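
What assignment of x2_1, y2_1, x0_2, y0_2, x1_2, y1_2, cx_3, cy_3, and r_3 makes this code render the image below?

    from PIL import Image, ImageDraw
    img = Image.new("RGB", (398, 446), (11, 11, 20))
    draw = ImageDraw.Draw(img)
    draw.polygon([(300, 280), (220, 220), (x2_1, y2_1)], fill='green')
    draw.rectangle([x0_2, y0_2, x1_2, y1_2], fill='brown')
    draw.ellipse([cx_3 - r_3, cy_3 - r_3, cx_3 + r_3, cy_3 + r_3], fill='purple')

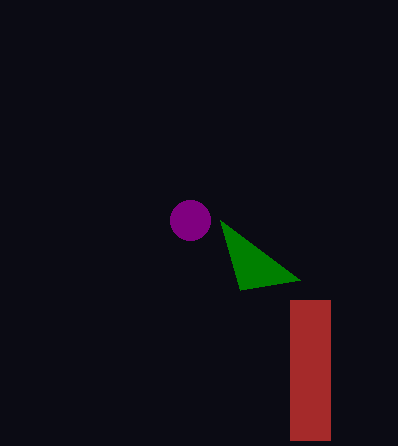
x2_1 = 240; y2_1 = 290; x0_2 = 290; y0_2 = 300; x1_2 = 330; y1_2 = 440; cx_3 = 190; cy_3 = 220; r_3 = 20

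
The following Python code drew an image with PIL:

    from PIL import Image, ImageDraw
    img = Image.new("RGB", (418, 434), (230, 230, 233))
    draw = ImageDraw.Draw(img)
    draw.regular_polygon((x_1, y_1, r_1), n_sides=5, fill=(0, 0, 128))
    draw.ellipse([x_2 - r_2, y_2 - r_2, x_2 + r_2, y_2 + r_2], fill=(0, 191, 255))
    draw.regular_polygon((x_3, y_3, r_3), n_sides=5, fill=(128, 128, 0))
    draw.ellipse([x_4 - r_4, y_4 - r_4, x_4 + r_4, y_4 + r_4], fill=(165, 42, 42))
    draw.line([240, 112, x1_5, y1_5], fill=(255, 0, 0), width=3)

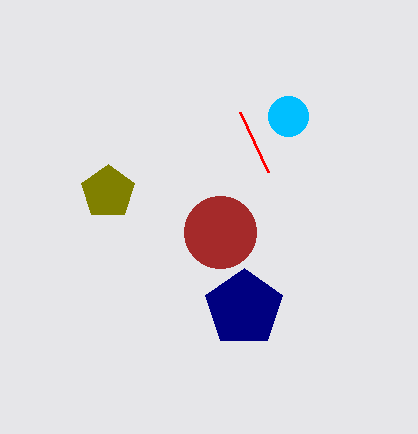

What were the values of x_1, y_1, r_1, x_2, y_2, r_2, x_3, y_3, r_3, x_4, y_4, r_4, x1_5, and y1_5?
x_1 = 244; y_1 = 308; r_1 = 40; x_2 = 288; y_2 = 116; r_2 = 20; x_3 = 108; y_3 = 192; r_3 = 28; x_4 = 220; y_4 = 232; r_4 = 36; x1_5 = 268; y1_5 = 172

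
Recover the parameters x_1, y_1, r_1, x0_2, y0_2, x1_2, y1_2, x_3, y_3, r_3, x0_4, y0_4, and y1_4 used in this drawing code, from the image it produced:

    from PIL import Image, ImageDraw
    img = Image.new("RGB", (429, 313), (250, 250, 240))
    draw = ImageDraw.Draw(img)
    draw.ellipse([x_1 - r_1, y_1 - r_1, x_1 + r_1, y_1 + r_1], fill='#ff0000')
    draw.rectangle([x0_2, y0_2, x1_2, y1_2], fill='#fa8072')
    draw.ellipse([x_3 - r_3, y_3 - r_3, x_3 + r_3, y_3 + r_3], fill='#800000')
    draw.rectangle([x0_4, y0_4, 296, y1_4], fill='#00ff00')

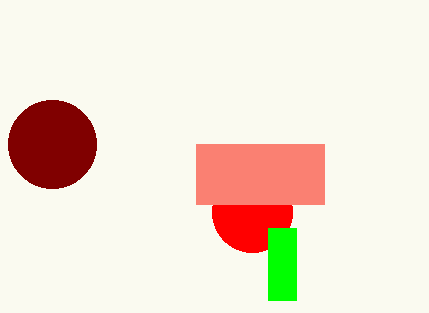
x_1 = 252
y_1 = 212
r_1 = 40
x0_2 = 196
y0_2 = 144
x1_2 = 324
y1_2 = 204
x_3 = 52
y_3 = 144
r_3 = 44
x0_4 = 268
y0_4 = 228
y1_4 = 300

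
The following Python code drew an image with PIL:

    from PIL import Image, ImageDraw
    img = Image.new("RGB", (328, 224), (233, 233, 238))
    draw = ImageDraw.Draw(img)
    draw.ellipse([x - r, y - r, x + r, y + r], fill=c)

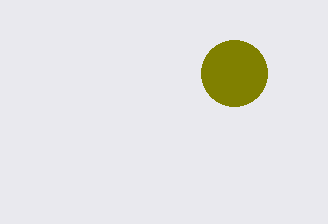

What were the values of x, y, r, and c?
x = 234
y = 73
r = 33
c = 'olive'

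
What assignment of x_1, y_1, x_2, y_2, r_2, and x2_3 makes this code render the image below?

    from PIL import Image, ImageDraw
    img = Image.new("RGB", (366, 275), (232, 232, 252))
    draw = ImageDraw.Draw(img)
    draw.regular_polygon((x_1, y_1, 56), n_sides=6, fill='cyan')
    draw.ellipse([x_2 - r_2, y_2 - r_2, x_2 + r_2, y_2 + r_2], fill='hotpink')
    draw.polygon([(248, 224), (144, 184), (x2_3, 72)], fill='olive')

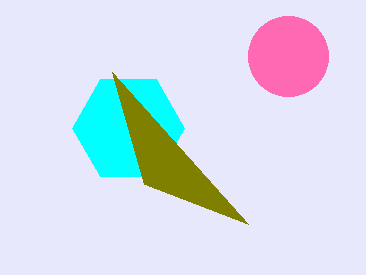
x_1 = 128, y_1 = 128, x_2 = 288, y_2 = 56, r_2 = 40, x2_3 = 112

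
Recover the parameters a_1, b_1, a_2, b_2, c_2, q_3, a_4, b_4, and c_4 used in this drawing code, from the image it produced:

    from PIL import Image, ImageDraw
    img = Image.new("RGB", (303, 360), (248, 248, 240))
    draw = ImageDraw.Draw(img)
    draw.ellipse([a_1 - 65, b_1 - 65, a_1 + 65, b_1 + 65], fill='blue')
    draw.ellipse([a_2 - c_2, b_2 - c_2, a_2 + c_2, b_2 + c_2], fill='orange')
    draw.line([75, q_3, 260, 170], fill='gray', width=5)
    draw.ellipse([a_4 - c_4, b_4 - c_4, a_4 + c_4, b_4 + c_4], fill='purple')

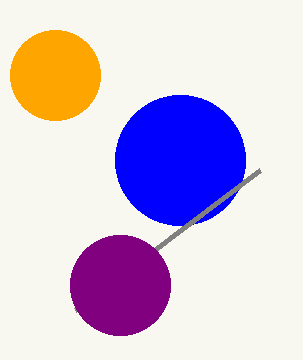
a_1 = 180, b_1 = 160, a_2 = 55, b_2 = 75, c_2 = 45, q_3 = 310, a_4 = 120, b_4 = 285, c_4 = 50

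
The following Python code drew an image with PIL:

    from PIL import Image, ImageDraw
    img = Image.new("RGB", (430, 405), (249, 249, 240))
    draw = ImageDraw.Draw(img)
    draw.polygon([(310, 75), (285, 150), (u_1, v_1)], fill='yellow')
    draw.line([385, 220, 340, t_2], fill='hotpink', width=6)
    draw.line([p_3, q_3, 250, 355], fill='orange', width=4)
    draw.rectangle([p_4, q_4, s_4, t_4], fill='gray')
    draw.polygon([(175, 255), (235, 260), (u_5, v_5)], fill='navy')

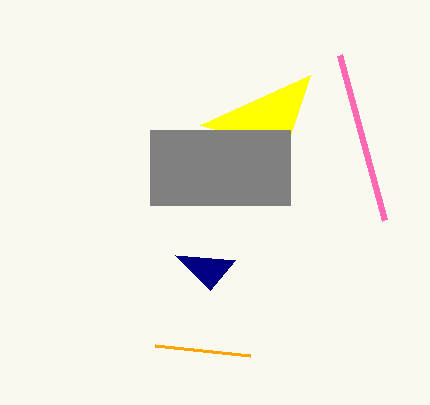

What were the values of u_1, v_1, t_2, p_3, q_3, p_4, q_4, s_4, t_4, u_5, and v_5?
u_1 = 200; v_1 = 125; t_2 = 55; p_3 = 155; q_3 = 345; p_4 = 150; q_4 = 130; s_4 = 290; t_4 = 205; u_5 = 210; v_5 = 290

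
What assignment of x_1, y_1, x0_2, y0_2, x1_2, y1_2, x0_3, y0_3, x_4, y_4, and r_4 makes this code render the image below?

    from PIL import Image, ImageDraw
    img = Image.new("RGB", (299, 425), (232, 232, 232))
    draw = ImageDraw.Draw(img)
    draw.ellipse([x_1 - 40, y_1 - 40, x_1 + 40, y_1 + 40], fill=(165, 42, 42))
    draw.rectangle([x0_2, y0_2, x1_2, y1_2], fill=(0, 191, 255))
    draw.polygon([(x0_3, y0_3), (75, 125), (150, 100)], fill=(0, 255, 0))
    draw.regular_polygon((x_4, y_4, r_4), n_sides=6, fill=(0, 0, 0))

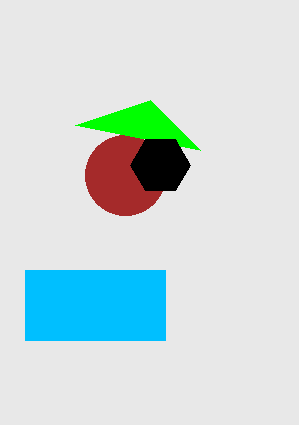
x_1 = 125
y_1 = 175
x0_2 = 25
y0_2 = 270
x1_2 = 165
y1_2 = 340
x0_3 = 200
y0_3 = 150
x_4 = 160
y_4 = 165
r_4 = 30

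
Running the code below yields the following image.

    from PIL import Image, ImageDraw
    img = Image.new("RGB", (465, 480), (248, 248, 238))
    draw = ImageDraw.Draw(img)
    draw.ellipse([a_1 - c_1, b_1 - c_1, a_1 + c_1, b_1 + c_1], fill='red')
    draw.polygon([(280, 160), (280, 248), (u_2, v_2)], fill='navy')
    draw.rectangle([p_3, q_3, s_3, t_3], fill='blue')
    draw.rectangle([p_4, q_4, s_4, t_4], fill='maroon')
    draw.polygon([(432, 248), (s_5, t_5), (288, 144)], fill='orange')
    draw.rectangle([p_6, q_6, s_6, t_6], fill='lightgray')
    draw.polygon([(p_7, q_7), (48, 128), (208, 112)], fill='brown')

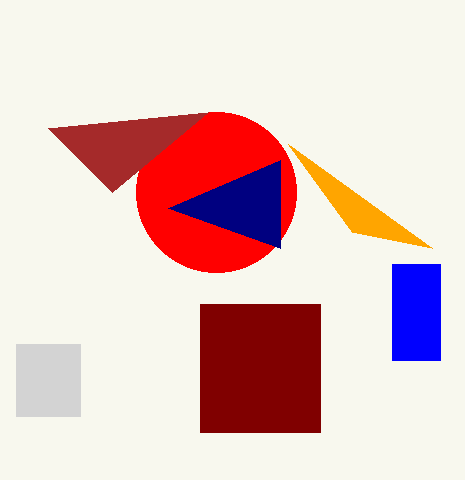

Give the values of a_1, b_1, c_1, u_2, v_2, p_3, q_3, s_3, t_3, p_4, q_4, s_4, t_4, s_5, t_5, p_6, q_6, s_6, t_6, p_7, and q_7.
a_1 = 216
b_1 = 192
c_1 = 80
u_2 = 168
v_2 = 208
p_3 = 392
q_3 = 264
s_3 = 440
t_3 = 360
p_4 = 200
q_4 = 304
s_4 = 320
t_4 = 432
s_5 = 352
t_5 = 232
p_6 = 16
q_6 = 344
s_6 = 80
t_6 = 416
p_7 = 112
q_7 = 192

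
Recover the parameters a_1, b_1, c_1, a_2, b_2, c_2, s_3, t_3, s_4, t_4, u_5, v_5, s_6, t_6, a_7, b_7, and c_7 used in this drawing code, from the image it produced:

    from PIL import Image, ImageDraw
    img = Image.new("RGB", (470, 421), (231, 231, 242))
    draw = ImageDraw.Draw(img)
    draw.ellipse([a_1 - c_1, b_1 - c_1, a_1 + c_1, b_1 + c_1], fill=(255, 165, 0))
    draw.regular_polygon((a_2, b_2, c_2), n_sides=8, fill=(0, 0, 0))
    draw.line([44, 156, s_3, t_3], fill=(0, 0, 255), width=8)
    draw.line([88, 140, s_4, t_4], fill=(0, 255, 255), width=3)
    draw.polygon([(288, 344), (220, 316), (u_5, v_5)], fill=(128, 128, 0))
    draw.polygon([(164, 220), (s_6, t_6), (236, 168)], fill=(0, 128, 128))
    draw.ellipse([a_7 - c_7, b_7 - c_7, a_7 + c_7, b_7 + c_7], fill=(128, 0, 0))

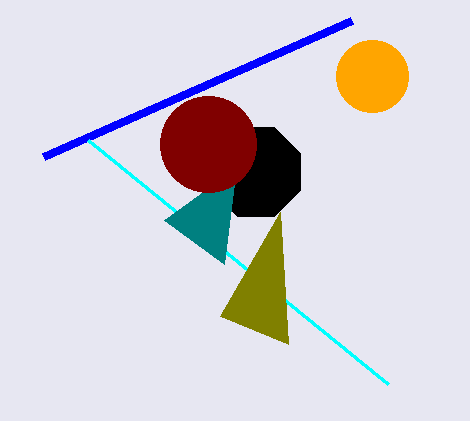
a_1 = 372, b_1 = 76, c_1 = 36, a_2 = 256, b_2 = 172, c_2 = 48, s_3 = 352, t_3 = 20, s_4 = 388, t_4 = 384, u_5 = 280, v_5 = 212, s_6 = 224, t_6 = 264, a_7 = 208, b_7 = 144, c_7 = 48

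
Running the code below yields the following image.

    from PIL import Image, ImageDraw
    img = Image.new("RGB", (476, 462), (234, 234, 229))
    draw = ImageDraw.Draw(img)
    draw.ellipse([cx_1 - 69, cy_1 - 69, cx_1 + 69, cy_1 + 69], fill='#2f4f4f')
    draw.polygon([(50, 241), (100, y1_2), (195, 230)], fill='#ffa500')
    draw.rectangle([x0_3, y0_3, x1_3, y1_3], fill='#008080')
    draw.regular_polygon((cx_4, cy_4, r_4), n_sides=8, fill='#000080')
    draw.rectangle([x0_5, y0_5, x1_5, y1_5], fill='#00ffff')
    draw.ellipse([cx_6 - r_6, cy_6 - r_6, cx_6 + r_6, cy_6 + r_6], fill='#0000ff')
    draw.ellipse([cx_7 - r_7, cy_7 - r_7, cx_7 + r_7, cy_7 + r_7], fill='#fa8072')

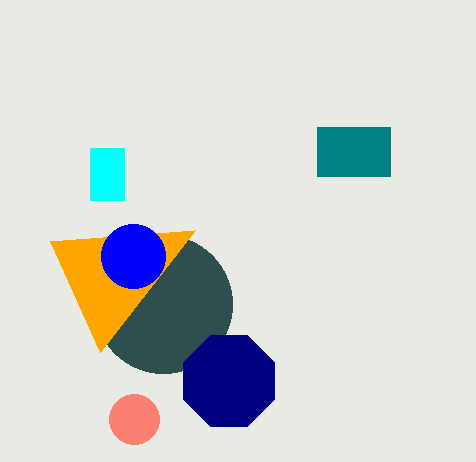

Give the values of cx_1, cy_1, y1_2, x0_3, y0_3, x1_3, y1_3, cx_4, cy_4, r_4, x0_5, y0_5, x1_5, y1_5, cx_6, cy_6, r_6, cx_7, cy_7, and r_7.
cx_1 = 163
cy_1 = 304
y1_2 = 352
x0_3 = 317
y0_3 = 127
x1_3 = 390
y1_3 = 176
cx_4 = 229
cy_4 = 381
r_4 = 49
x0_5 = 90
y0_5 = 148
x1_5 = 124
y1_5 = 200
cx_6 = 133
cy_6 = 256
r_6 = 32
cx_7 = 134
cy_7 = 419
r_7 = 25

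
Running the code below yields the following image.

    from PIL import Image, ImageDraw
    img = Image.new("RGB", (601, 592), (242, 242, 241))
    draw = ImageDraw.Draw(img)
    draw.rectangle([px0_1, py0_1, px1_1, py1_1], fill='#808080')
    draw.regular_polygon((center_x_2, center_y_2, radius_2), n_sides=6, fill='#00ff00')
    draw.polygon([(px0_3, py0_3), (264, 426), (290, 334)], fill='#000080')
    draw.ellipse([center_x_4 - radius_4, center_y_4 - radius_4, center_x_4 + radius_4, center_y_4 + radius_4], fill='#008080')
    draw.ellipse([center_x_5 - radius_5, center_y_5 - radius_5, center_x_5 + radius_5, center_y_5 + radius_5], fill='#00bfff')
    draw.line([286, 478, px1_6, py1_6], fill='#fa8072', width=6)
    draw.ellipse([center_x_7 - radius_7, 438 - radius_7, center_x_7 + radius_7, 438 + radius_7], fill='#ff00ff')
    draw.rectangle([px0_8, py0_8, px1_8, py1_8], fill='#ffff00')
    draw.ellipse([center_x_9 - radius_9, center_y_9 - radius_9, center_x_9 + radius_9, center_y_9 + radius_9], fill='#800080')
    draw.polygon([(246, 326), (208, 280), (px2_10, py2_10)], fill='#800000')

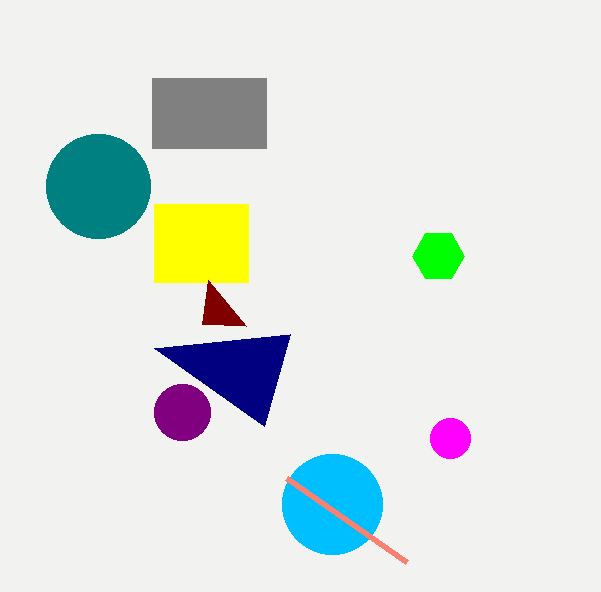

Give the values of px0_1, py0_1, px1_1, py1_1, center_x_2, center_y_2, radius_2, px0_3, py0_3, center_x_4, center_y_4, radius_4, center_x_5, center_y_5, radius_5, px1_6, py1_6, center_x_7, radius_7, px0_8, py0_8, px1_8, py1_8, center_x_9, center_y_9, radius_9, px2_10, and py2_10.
px0_1 = 152
py0_1 = 78
px1_1 = 266
py1_1 = 148
center_x_2 = 438
center_y_2 = 256
radius_2 = 26
px0_3 = 154
py0_3 = 348
center_x_4 = 98
center_y_4 = 186
radius_4 = 52
center_x_5 = 332
center_y_5 = 504
radius_5 = 50
px1_6 = 406
py1_6 = 562
center_x_7 = 450
radius_7 = 20
px0_8 = 154
py0_8 = 204
px1_8 = 248
py1_8 = 282
center_x_9 = 182
center_y_9 = 412
radius_9 = 28
px2_10 = 202
py2_10 = 324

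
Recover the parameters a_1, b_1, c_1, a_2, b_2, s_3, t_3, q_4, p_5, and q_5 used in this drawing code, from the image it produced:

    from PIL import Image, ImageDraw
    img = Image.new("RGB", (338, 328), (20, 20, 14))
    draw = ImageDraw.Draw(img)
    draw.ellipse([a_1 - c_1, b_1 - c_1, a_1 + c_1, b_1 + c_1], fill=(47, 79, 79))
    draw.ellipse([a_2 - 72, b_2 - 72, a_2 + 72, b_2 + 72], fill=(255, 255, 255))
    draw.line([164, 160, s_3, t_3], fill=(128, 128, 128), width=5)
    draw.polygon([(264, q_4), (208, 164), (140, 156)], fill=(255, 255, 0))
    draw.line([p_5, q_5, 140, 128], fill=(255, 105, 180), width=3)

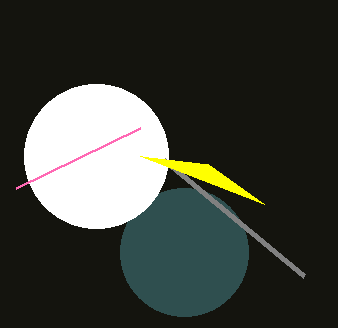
a_1 = 184; b_1 = 252; c_1 = 64; a_2 = 96; b_2 = 156; s_3 = 304; t_3 = 276; q_4 = 204; p_5 = 16; q_5 = 188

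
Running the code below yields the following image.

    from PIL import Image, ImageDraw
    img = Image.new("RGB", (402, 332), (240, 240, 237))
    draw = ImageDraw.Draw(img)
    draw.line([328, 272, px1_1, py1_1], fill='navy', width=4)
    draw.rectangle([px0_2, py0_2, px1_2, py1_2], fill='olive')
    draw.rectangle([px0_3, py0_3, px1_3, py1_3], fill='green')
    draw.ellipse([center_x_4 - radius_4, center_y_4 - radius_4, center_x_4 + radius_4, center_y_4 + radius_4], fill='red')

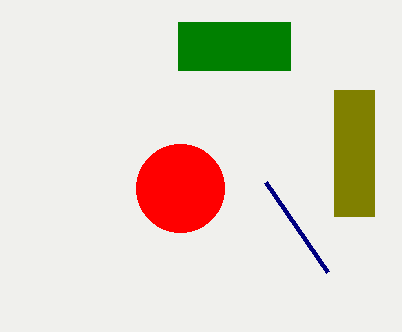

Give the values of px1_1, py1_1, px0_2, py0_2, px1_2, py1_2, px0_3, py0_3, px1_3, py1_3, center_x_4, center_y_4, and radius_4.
px1_1 = 266
py1_1 = 182
px0_2 = 334
py0_2 = 90
px1_2 = 374
py1_2 = 216
px0_3 = 178
py0_3 = 22
px1_3 = 290
py1_3 = 70
center_x_4 = 180
center_y_4 = 188
radius_4 = 44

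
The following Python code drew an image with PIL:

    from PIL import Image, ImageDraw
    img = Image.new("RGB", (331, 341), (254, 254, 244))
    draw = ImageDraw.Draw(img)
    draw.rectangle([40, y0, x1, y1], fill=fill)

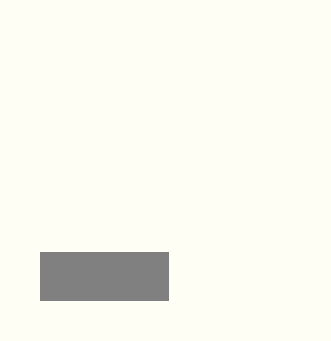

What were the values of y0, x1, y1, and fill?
y0 = 252
x1 = 168
y1 = 300
fill = 'gray'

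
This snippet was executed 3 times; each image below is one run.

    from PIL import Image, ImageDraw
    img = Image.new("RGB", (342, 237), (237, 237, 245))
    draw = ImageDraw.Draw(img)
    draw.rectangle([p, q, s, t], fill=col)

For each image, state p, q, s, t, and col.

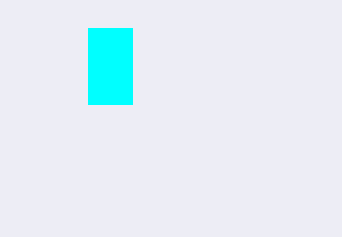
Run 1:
p = 88; q = 28; s = 132; t = 104; col = 'cyan'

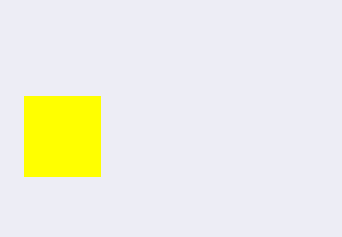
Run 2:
p = 24, q = 96, s = 100, t = 176, col = 'yellow'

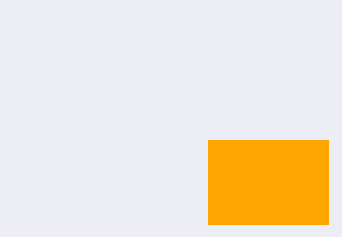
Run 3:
p = 208
q = 140
s = 328
t = 224
col = 'orange'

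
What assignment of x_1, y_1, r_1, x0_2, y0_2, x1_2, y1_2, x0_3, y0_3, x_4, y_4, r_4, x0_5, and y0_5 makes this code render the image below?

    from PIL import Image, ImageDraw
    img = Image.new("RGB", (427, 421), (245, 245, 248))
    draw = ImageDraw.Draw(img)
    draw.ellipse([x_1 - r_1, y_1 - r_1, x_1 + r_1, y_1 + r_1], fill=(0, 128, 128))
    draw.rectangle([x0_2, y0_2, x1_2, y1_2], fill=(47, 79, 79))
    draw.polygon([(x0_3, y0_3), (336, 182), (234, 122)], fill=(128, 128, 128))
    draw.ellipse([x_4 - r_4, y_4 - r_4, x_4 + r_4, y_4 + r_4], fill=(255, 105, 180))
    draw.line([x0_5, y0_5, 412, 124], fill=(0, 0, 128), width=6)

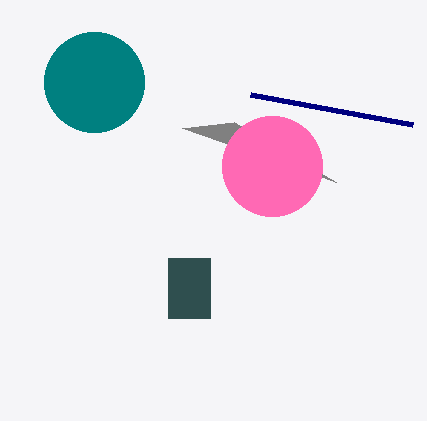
x_1 = 94, y_1 = 82, r_1 = 50, x0_2 = 168, y0_2 = 258, x1_2 = 210, y1_2 = 318, x0_3 = 182, y0_3 = 128, x_4 = 272, y_4 = 166, r_4 = 50, x0_5 = 250, y0_5 = 94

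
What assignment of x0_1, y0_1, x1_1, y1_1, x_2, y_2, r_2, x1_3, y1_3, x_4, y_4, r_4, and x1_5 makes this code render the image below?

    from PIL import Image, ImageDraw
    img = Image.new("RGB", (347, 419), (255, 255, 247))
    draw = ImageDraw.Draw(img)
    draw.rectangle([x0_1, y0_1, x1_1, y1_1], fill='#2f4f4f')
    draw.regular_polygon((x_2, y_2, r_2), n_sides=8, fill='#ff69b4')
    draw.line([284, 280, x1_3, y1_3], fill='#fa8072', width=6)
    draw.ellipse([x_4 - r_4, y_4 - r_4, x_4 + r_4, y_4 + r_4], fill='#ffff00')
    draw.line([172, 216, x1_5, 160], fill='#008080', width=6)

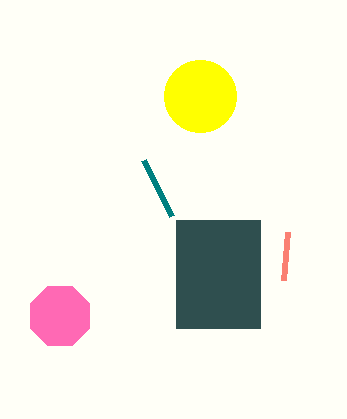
x0_1 = 176
y0_1 = 220
x1_1 = 260
y1_1 = 328
x_2 = 60
y_2 = 316
r_2 = 32
x1_3 = 288
y1_3 = 232
x_4 = 200
y_4 = 96
r_4 = 36
x1_5 = 144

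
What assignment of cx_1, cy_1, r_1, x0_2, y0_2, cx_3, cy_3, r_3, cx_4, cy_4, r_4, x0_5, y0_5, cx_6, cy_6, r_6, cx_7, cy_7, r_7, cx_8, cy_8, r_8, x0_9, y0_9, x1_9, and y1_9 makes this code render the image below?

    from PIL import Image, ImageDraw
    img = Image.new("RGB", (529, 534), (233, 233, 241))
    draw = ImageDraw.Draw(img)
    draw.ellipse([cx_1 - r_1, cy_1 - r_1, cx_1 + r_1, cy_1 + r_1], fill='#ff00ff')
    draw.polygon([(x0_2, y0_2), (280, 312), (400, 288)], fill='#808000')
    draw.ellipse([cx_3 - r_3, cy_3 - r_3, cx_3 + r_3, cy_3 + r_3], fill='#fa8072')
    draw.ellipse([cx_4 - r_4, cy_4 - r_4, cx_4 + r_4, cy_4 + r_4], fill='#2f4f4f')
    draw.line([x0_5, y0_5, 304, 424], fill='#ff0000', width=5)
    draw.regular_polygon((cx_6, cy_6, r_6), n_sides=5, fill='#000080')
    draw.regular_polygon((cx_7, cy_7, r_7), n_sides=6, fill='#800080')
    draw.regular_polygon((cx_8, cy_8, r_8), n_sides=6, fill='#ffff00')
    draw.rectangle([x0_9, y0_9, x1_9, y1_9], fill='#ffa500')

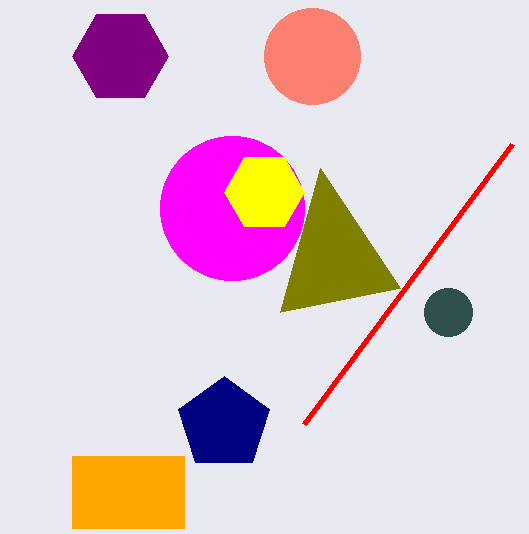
cx_1 = 232, cy_1 = 208, r_1 = 72, x0_2 = 320, y0_2 = 168, cx_3 = 312, cy_3 = 56, r_3 = 48, cx_4 = 448, cy_4 = 312, r_4 = 24, x0_5 = 512, y0_5 = 144, cx_6 = 224, cy_6 = 424, r_6 = 48, cx_7 = 120, cy_7 = 56, r_7 = 48, cx_8 = 264, cy_8 = 192, r_8 = 40, x0_9 = 72, y0_9 = 456, x1_9 = 184, y1_9 = 528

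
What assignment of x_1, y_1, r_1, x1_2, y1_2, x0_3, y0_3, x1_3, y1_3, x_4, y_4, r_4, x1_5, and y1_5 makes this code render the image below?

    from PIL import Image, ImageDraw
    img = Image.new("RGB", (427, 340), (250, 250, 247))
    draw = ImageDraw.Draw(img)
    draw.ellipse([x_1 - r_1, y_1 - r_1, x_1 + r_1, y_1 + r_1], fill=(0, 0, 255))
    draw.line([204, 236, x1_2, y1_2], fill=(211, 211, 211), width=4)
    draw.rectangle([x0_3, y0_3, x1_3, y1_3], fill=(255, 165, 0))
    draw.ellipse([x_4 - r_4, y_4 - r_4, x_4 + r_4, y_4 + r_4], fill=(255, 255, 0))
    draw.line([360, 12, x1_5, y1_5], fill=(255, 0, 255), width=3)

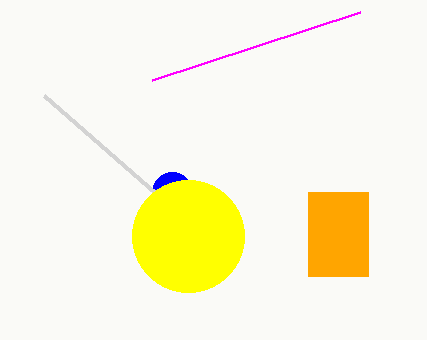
x_1 = 172; y_1 = 192; r_1 = 20; x1_2 = 44; y1_2 = 96; x0_3 = 308; y0_3 = 192; x1_3 = 368; y1_3 = 276; x_4 = 188; y_4 = 236; r_4 = 56; x1_5 = 152; y1_5 = 80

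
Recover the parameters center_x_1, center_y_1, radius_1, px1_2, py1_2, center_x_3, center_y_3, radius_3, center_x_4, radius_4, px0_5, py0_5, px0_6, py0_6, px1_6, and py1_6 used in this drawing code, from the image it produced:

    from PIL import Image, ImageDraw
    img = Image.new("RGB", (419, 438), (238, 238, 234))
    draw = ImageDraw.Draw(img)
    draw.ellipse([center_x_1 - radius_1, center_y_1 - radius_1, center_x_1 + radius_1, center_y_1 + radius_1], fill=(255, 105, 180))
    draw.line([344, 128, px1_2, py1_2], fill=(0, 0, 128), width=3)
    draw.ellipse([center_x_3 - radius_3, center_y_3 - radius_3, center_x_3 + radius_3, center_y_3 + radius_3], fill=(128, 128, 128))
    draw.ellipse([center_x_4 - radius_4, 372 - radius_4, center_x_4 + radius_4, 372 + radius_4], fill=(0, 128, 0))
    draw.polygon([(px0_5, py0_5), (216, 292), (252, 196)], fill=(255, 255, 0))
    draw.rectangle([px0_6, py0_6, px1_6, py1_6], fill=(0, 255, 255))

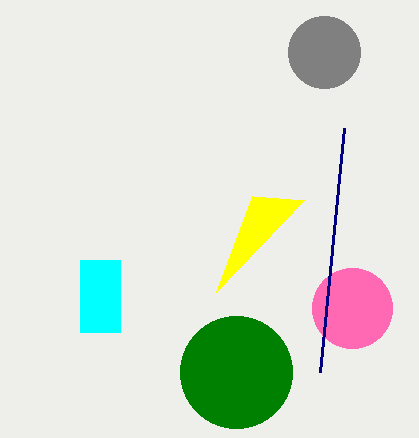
center_x_1 = 352; center_y_1 = 308; radius_1 = 40; px1_2 = 320; py1_2 = 372; center_x_3 = 324; center_y_3 = 52; radius_3 = 36; center_x_4 = 236; radius_4 = 56; px0_5 = 304; py0_5 = 200; px0_6 = 80; py0_6 = 260; px1_6 = 120; py1_6 = 332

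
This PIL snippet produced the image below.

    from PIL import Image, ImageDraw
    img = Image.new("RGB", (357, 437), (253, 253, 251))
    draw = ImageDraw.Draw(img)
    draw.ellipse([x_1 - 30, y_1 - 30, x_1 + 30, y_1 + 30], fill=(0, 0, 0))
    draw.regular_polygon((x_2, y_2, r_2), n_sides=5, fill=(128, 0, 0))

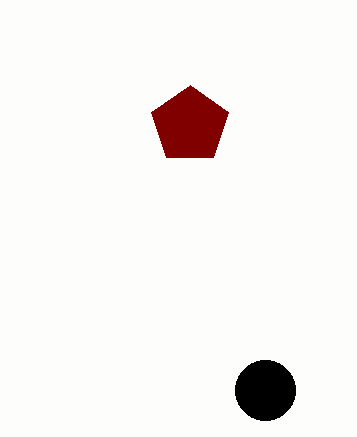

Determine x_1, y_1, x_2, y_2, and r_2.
x_1 = 265, y_1 = 390, x_2 = 190, y_2 = 125, r_2 = 40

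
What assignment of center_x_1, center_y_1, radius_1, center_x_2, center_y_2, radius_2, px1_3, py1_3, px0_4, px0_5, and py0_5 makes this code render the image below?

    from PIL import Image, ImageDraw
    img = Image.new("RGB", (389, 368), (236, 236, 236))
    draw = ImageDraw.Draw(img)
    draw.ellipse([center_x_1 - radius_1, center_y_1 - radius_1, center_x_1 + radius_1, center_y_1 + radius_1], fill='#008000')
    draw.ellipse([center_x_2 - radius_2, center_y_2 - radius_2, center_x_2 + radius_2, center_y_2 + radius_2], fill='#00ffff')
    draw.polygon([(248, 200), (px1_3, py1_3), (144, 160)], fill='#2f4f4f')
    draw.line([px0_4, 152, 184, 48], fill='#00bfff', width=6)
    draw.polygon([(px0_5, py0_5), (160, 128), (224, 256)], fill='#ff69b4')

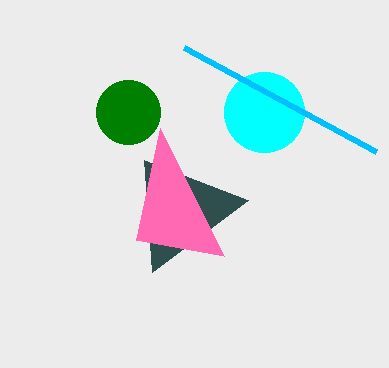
center_x_1 = 128, center_y_1 = 112, radius_1 = 32, center_x_2 = 264, center_y_2 = 112, radius_2 = 40, px1_3 = 152, py1_3 = 272, px0_4 = 376, px0_5 = 136, py0_5 = 240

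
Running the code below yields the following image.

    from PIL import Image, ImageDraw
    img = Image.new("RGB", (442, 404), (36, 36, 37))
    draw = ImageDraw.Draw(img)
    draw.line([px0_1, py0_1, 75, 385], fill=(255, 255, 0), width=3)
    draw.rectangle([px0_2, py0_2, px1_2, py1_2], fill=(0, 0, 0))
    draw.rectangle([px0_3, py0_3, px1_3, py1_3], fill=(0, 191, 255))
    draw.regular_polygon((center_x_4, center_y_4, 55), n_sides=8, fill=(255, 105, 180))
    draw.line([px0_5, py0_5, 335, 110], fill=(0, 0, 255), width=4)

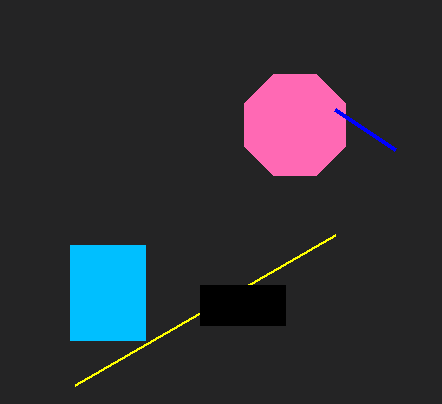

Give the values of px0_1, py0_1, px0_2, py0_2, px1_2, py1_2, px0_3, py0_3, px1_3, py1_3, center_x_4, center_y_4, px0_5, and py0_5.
px0_1 = 335; py0_1 = 235; px0_2 = 200; py0_2 = 285; px1_2 = 285; py1_2 = 325; px0_3 = 70; py0_3 = 245; px1_3 = 145; py1_3 = 340; center_x_4 = 295; center_y_4 = 125; px0_5 = 395; py0_5 = 150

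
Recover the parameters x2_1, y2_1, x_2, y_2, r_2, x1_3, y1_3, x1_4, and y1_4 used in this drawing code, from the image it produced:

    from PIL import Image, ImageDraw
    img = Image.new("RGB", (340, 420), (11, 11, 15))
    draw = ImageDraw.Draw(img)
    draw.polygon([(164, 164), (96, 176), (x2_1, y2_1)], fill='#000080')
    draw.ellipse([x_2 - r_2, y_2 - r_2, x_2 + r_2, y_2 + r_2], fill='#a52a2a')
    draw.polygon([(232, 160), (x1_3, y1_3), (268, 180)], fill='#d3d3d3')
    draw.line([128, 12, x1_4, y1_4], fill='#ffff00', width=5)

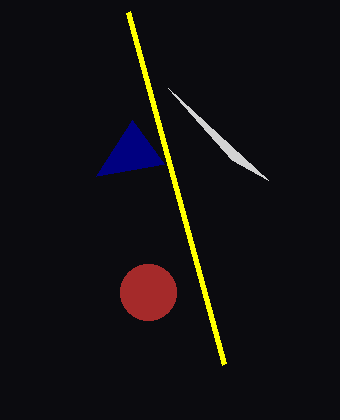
x2_1 = 132, y2_1 = 120, x_2 = 148, y_2 = 292, r_2 = 28, x1_3 = 168, y1_3 = 88, x1_4 = 224, y1_4 = 364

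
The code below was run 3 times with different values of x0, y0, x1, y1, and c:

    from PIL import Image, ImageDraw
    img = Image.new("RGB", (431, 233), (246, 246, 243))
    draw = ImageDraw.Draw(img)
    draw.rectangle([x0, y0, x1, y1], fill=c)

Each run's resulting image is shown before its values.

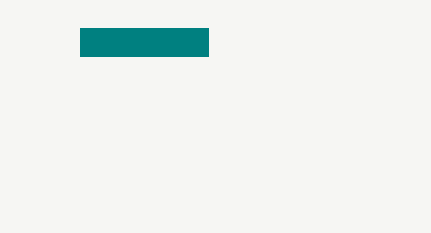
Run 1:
x0 = 80; y0 = 28; x1 = 208; y1 = 56; c = 'teal'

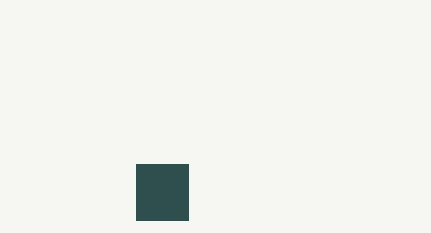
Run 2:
x0 = 136, y0 = 164, x1 = 188, y1 = 220, c = 'darkslategray'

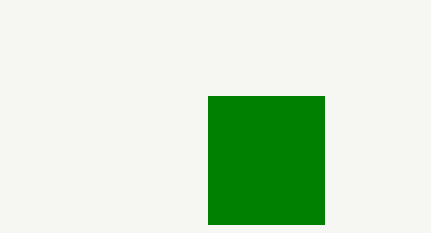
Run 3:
x0 = 208
y0 = 96
x1 = 324
y1 = 224
c = 'green'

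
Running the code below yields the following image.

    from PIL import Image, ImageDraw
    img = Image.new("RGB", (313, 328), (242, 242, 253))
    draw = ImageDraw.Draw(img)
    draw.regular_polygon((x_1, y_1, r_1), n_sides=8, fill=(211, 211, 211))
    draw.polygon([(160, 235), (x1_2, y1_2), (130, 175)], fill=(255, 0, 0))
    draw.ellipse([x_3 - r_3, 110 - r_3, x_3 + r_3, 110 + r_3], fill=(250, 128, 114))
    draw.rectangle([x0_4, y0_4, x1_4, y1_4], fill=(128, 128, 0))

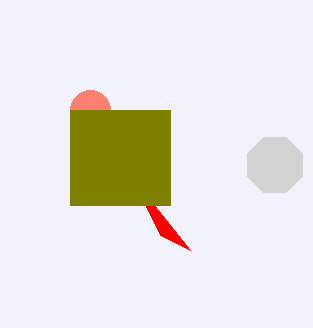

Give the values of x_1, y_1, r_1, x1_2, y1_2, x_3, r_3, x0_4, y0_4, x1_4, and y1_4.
x_1 = 275; y_1 = 165; r_1 = 30; x1_2 = 190; y1_2 = 250; x_3 = 90; r_3 = 20; x0_4 = 70; y0_4 = 110; x1_4 = 170; y1_4 = 205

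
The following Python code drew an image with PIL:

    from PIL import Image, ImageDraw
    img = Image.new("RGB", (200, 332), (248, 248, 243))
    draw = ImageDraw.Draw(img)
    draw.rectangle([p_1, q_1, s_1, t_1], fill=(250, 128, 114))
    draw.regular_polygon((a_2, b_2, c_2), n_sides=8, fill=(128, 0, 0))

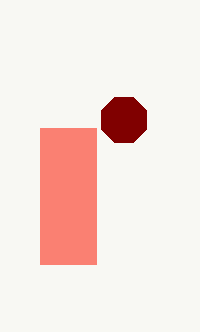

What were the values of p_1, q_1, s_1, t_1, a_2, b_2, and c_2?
p_1 = 40
q_1 = 128
s_1 = 96
t_1 = 264
a_2 = 124
b_2 = 120
c_2 = 24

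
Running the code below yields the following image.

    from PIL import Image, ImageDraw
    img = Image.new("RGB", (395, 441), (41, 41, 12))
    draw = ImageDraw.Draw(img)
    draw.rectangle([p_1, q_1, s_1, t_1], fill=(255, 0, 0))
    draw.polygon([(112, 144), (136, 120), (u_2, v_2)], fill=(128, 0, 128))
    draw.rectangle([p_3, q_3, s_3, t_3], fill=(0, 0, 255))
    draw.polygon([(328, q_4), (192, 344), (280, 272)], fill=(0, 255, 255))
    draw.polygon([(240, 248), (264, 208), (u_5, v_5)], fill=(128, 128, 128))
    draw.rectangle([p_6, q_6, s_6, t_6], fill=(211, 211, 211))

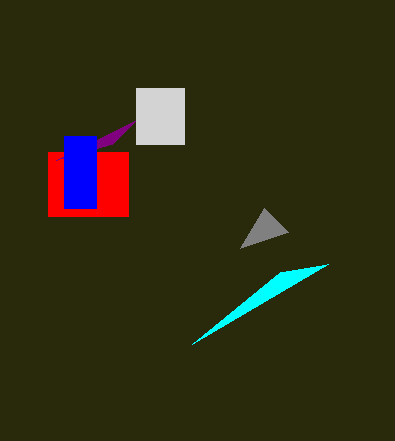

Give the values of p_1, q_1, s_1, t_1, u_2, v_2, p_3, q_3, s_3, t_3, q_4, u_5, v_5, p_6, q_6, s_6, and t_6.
p_1 = 48
q_1 = 152
s_1 = 128
t_1 = 216
u_2 = 56
v_2 = 160
p_3 = 64
q_3 = 136
s_3 = 96
t_3 = 208
q_4 = 264
u_5 = 288
v_5 = 232
p_6 = 136
q_6 = 88
s_6 = 184
t_6 = 144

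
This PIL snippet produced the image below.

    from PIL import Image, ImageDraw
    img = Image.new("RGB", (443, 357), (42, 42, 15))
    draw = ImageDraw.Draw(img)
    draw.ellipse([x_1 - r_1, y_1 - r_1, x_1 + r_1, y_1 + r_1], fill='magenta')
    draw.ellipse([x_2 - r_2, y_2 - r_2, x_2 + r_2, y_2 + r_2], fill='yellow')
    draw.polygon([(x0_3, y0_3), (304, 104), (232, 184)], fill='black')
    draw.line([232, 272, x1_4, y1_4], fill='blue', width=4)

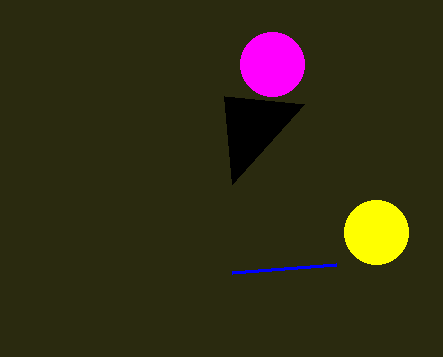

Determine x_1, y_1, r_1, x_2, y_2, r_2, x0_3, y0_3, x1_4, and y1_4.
x_1 = 272
y_1 = 64
r_1 = 32
x_2 = 376
y_2 = 232
r_2 = 32
x0_3 = 224
y0_3 = 96
x1_4 = 336
y1_4 = 264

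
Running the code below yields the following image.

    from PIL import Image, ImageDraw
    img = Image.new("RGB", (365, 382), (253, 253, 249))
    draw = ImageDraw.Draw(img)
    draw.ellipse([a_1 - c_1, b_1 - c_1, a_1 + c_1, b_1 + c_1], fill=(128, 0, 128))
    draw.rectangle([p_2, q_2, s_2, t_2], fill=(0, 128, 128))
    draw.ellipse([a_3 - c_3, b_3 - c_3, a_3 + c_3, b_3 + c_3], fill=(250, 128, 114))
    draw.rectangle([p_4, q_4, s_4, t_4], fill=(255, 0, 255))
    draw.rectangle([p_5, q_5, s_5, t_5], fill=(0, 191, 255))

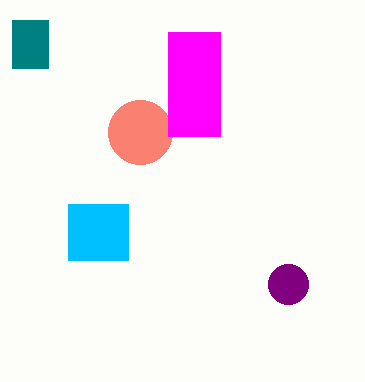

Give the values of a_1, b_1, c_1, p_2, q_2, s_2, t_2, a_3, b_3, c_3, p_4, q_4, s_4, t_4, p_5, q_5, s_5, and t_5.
a_1 = 288; b_1 = 284; c_1 = 20; p_2 = 12; q_2 = 20; s_2 = 48; t_2 = 68; a_3 = 140; b_3 = 132; c_3 = 32; p_4 = 168; q_4 = 32; s_4 = 220; t_4 = 136; p_5 = 68; q_5 = 204; s_5 = 128; t_5 = 260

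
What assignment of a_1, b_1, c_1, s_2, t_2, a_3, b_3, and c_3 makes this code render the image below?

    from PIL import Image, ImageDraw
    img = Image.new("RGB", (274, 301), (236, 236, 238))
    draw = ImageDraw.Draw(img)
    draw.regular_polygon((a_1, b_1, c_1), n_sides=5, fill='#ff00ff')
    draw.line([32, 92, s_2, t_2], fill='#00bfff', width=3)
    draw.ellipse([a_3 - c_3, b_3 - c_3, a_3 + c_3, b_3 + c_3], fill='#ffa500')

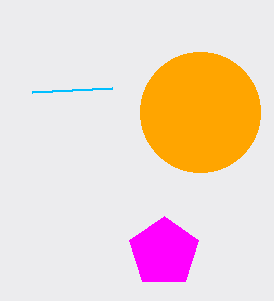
a_1 = 164
b_1 = 252
c_1 = 36
s_2 = 112
t_2 = 88
a_3 = 200
b_3 = 112
c_3 = 60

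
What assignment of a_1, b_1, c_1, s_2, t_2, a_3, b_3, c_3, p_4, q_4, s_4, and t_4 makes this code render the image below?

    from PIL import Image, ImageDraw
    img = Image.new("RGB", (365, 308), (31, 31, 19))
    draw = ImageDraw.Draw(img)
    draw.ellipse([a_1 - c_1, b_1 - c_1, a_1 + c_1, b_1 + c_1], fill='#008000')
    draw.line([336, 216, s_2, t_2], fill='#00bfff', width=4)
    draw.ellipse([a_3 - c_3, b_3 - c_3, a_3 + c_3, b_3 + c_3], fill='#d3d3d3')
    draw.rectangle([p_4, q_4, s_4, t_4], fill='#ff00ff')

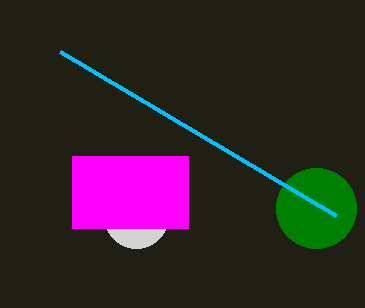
a_1 = 316; b_1 = 208; c_1 = 40; s_2 = 60; t_2 = 52; a_3 = 136; b_3 = 216; c_3 = 32; p_4 = 72; q_4 = 156; s_4 = 188; t_4 = 228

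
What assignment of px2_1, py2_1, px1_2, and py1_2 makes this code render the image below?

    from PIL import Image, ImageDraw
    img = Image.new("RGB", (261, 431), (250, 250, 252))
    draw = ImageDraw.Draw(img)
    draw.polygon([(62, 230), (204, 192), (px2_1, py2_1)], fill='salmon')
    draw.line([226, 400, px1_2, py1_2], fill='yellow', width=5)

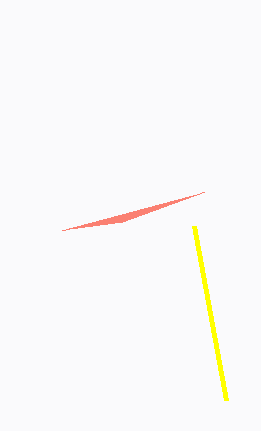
px2_1 = 122; py2_1 = 222; px1_2 = 194; py1_2 = 226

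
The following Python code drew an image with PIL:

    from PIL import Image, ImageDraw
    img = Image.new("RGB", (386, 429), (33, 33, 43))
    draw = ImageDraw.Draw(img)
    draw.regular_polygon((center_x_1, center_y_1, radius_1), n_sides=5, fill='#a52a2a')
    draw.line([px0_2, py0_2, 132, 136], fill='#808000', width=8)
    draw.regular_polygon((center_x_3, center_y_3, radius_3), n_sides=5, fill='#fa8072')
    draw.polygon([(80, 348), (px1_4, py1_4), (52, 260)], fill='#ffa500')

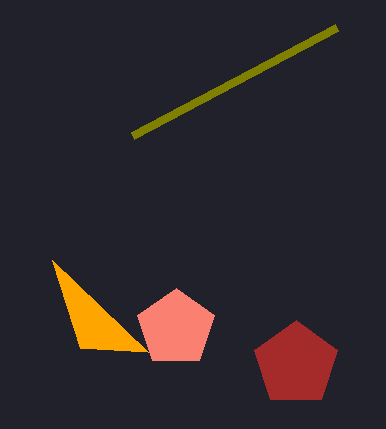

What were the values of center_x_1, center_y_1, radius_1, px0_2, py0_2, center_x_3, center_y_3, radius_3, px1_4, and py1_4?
center_x_1 = 296
center_y_1 = 364
radius_1 = 44
px0_2 = 336
py0_2 = 28
center_x_3 = 176
center_y_3 = 328
radius_3 = 40
px1_4 = 148
py1_4 = 352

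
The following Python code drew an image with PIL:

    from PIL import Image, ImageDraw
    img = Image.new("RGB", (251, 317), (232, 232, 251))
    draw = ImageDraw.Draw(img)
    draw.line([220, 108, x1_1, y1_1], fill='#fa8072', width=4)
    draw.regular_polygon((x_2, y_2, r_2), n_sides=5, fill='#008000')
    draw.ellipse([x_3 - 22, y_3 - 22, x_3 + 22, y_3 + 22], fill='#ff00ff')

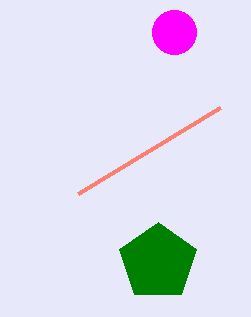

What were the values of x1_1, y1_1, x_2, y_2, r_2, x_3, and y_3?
x1_1 = 78; y1_1 = 194; x_2 = 158; y_2 = 262; r_2 = 40; x_3 = 174; y_3 = 32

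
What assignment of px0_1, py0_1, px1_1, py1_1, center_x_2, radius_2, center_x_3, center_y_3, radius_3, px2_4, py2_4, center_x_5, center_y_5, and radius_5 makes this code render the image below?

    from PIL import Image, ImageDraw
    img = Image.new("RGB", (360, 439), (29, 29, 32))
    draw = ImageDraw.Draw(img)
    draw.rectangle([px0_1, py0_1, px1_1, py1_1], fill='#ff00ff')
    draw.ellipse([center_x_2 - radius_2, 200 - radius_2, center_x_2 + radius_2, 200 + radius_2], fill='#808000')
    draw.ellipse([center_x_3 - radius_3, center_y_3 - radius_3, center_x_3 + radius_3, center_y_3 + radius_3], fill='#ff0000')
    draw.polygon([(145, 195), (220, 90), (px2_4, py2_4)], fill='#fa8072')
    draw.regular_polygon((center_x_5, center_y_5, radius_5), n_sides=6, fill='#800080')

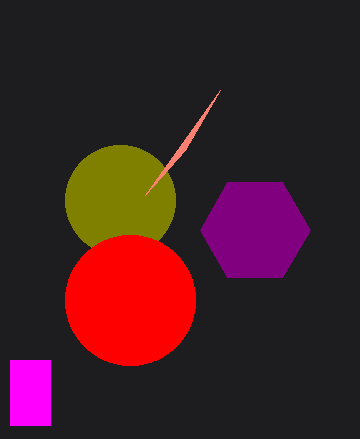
px0_1 = 10
py0_1 = 360
px1_1 = 50
py1_1 = 425
center_x_2 = 120
radius_2 = 55
center_x_3 = 130
center_y_3 = 300
radius_3 = 65
px2_4 = 185
py2_4 = 150
center_x_5 = 255
center_y_5 = 230
radius_5 = 55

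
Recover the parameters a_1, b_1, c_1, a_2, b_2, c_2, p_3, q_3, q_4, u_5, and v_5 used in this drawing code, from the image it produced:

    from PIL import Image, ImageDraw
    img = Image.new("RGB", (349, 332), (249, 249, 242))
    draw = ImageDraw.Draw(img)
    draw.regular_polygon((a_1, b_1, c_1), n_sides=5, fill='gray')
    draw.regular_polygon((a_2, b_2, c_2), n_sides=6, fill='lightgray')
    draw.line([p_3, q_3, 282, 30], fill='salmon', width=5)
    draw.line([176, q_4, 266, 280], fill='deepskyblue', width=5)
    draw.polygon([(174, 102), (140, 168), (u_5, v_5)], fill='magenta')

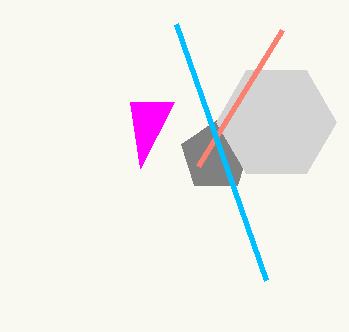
a_1 = 216
b_1 = 156
c_1 = 36
a_2 = 276
b_2 = 122
c_2 = 60
p_3 = 198
q_3 = 166
q_4 = 24
u_5 = 130
v_5 = 102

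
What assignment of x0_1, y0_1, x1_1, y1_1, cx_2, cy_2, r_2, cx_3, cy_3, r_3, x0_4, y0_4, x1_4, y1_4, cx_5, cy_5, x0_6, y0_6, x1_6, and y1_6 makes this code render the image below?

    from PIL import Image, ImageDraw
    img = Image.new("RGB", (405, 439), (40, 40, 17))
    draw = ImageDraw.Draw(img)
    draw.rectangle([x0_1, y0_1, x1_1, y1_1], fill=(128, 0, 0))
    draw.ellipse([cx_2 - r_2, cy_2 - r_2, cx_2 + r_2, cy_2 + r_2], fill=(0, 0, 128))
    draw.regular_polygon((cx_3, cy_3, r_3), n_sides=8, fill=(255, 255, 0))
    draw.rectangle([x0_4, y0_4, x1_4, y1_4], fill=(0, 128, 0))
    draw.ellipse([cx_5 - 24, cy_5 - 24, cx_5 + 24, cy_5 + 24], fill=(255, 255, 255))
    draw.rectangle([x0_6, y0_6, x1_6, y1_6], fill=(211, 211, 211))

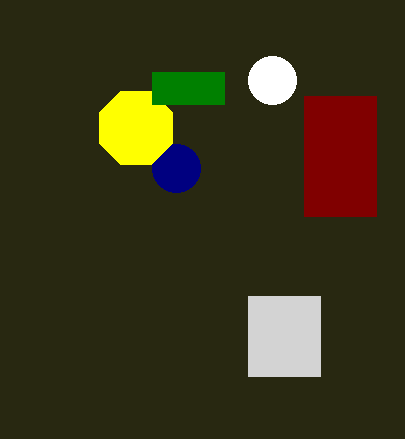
x0_1 = 304; y0_1 = 96; x1_1 = 376; y1_1 = 216; cx_2 = 176; cy_2 = 168; r_2 = 24; cx_3 = 136; cy_3 = 128; r_3 = 40; x0_4 = 152; y0_4 = 72; x1_4 = 224; y1_4 = 104; cx_5 = 272; cy_5 = 80; x0_6 = 248; y0_6 = 296; x1_6 = 320; y1_6 = 376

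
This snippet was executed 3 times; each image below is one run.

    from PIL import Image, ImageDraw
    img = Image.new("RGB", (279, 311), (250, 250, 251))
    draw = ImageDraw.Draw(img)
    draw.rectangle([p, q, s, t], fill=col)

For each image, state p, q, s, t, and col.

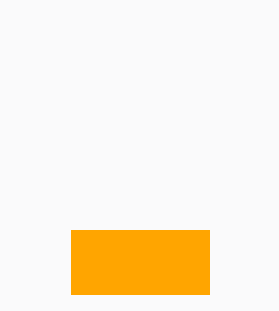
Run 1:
p = 71; q = 230; s = 209; t = 294; col = 'orange'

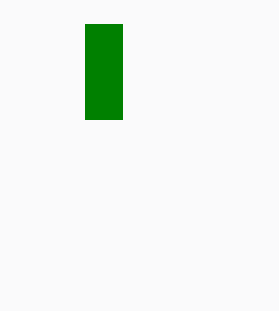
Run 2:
p = 85
q = 24
s = 122
t = 119
col = 'green'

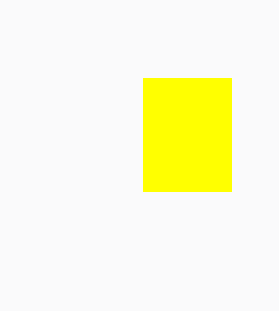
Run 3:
p = 143, q = 78, s = 231, t = 191, col = 'yellow'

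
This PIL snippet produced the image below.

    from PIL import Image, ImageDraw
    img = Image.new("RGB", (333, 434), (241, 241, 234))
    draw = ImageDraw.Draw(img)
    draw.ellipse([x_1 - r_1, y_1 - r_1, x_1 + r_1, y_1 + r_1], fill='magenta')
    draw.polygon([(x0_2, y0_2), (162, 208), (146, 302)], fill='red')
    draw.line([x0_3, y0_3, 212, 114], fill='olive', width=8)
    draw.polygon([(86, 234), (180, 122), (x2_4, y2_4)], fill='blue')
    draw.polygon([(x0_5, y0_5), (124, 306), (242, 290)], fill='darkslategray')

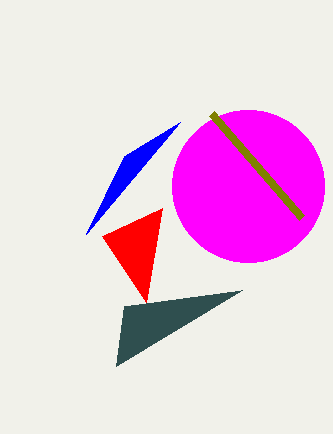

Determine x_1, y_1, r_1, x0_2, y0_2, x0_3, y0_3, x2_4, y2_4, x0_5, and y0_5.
x_1 = 248; y_1 = 186; r_1 = 76; x0_2 = 102; y0_2 = 236; x0_3 = 302; y0_3 = 218; x2_4 = 124; y2_4 = 156; x0_5 = 116; y0_5 = 366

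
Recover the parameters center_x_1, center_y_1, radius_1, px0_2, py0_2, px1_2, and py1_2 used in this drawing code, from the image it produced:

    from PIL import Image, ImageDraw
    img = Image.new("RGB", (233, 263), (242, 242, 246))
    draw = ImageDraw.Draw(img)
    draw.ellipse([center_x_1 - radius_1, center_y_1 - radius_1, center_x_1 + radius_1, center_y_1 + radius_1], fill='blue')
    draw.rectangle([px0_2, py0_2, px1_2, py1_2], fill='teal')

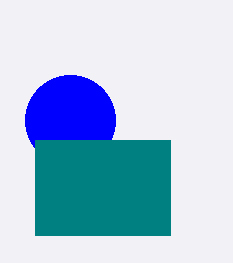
center_x_1 = 70, center_y_1 = 120, radius_1 = 45, px0_2 = 35, py0_2 = 140, px1_2 = 170, py1_2 = 235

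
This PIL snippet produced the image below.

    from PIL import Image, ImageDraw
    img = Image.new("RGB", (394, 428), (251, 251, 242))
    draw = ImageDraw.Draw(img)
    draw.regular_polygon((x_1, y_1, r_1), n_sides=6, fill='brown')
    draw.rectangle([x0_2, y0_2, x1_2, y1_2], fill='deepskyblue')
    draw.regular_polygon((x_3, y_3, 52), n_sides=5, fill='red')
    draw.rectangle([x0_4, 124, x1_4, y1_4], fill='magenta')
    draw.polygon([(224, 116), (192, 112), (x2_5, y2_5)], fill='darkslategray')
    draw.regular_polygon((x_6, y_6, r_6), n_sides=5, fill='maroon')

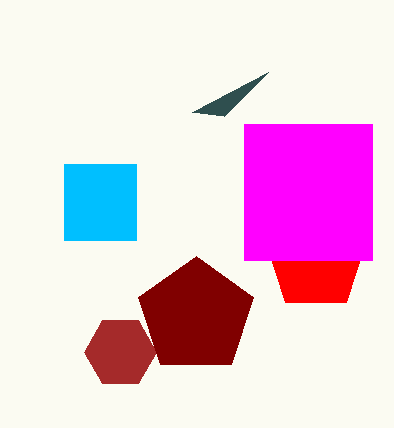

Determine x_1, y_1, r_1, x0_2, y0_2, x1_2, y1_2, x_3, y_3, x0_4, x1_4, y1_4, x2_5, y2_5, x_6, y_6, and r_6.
x_1 = 120
y_1 = 352
r_1 = 36
x0_2 = 64
y0_2 = 164
x1_2 = 136
y1_2 = 240
x_3 = 316
y_3 = 260
x0_4 = 244
x1_4 = 372
y1_4 = 260
x2_5 = 268
y2_5 = 72
x_6 = 196
y_6 = 316
r_6 = 60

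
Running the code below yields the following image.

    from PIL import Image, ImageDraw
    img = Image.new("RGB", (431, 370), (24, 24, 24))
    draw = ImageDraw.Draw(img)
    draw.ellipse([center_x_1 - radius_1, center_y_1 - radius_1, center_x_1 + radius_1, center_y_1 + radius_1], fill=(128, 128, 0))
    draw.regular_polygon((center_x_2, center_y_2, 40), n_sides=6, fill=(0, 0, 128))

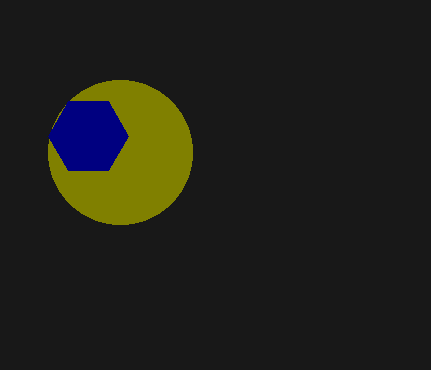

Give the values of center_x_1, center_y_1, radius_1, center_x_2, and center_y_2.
center_x_1 = 120, center_y_1 = 152, radius_1 = 72, center_x_2 = 88, center_y_2 = 136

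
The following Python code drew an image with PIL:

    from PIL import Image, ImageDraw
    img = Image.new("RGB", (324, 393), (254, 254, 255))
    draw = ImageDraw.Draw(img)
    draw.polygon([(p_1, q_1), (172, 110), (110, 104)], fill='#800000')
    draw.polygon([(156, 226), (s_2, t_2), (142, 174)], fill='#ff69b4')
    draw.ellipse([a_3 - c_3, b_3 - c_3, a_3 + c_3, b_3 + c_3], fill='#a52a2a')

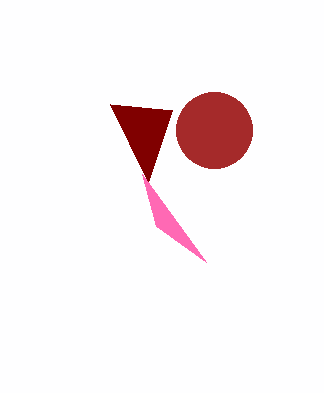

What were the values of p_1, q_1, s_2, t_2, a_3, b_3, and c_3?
p_1 = 148; q_1 = 182; s_2 = 206; t_2 = 262; a_3 = 214; b_3 = 130; c_3 = 38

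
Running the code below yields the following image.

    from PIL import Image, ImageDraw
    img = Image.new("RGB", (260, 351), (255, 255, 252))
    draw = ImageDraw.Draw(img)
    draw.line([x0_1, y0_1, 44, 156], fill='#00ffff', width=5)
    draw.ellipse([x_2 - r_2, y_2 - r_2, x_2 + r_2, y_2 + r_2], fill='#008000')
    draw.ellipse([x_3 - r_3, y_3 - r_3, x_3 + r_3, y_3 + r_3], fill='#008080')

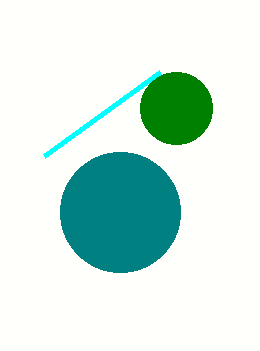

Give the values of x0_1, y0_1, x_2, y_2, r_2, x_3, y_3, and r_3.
x0_1 = 160; y0_1 = 72; x_2 = 176; y_2 = 108; r_2 = 36; x_3 = 120; y_3 = 212; r_3 = 60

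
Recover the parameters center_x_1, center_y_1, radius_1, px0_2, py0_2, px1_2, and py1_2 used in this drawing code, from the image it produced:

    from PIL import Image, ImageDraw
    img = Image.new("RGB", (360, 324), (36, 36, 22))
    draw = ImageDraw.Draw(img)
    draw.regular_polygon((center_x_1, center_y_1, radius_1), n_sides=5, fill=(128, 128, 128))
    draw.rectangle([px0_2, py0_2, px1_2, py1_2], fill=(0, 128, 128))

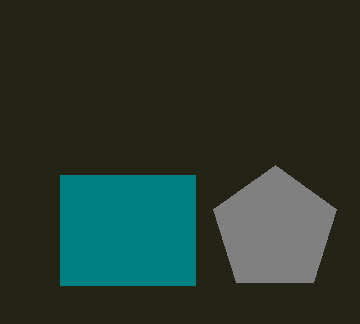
center_x_1 = 275; center_y_1 = 230; radius_1 = 65; px0_2 = 60; py0_2 = 175; px1_2 = 195; py1_2 = 285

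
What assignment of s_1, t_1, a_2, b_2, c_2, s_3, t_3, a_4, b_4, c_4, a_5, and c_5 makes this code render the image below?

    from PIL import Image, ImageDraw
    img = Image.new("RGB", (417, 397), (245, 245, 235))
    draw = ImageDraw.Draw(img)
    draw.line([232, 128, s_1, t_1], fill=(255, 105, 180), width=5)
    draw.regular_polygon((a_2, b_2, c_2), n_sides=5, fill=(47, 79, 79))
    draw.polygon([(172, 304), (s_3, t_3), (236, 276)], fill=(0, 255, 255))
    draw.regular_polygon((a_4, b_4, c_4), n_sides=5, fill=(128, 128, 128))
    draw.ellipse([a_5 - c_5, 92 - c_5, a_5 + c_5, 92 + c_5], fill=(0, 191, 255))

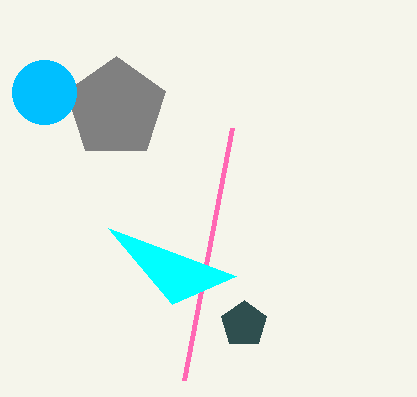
s_1 = 184, t_1 = 380, a_2 = 244, b_2 = 324, c_2 = 24, s_3 = 108, t_3 = 228, a_4 = 116, b_4 = 108, c_4 = 52, a_5 = 44, c_5 = 32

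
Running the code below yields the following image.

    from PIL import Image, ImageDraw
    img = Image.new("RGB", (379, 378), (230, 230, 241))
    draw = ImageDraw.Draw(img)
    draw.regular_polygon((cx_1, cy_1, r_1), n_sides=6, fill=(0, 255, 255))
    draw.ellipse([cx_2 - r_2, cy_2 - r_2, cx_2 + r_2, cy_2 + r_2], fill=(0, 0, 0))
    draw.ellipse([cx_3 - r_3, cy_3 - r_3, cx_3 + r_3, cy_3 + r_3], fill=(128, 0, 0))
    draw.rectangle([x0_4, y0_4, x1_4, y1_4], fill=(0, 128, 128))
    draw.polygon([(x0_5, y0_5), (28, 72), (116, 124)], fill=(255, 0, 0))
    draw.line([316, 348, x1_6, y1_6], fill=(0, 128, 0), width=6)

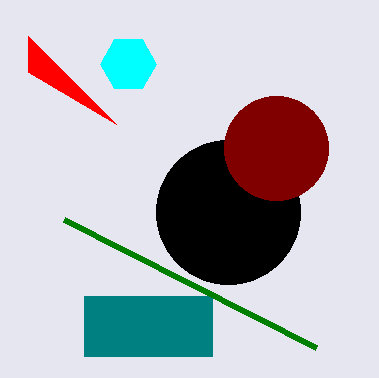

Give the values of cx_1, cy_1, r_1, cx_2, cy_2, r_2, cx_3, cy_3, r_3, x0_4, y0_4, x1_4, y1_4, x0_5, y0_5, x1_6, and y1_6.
cx_1 = 128, cy_1 = 64, r_1 = 28, cx_2 = 228, cy_2 = 212, r_2 = 72, cx_3 = 276, cy_3 = 148, r_3 = 52, x0_4 = 84, y0_4 = 296, x1_4 = 212, y1_4 = 356, x0_5 = 28, y0_5 = 36, x1_6 = 64, y1_6 = 220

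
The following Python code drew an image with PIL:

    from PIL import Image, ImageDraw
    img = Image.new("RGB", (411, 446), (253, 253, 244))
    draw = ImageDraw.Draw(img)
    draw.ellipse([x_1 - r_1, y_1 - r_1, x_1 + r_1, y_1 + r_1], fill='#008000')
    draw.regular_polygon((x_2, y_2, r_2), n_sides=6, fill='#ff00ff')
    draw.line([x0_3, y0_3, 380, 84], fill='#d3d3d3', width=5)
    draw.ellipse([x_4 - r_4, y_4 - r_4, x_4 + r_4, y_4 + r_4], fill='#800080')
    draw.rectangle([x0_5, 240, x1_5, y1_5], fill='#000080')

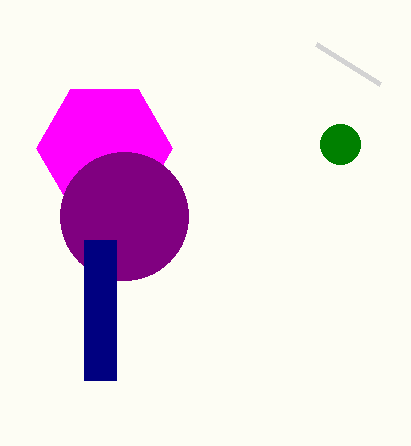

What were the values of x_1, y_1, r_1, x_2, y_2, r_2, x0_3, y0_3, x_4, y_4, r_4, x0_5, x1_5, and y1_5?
x_1 = 340
y_1 = 144
r_1 = 20
x_2 = 104
y_2 = 148
r_2 = 68
x0_3 = 316
y0_3 = 44
x_4 = 124
y_4 = 216
r_4 = 64
x0_5 = 84
x1_5 = 116
y1_5 = 380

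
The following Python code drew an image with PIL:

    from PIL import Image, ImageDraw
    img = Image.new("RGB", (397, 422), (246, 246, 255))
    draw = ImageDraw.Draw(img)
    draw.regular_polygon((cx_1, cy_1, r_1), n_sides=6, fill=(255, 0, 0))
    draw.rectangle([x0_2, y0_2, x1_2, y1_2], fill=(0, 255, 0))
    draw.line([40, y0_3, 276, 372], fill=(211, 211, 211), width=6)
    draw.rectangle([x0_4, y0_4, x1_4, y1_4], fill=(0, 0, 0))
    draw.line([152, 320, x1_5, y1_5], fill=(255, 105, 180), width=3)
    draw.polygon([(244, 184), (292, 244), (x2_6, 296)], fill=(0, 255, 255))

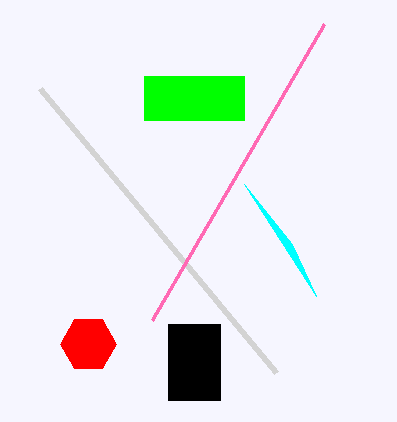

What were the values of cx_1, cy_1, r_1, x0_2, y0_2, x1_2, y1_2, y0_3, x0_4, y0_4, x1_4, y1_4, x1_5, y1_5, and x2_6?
cx_1 = 88, cy_1 = 344, r_1 = 28, x0_2 = 144, y0_2 = 76, x1_2 = 244, y1_2 = 120, y0_3 = 88, x0_4 = 168, y0_4 = 324, x1_4 = 220, y1_4 = 400, x1_5 = 324, y1_5 = 24, x2_6 = 316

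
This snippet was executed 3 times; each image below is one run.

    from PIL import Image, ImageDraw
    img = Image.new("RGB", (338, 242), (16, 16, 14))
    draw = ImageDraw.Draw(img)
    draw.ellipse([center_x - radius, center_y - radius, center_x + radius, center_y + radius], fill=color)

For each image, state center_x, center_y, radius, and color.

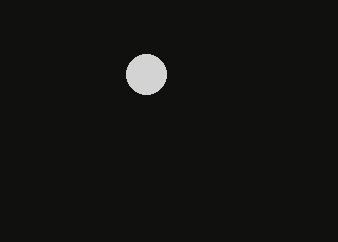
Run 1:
center_x = 146; center_y = 74; radius = 20; color = 'lightgray'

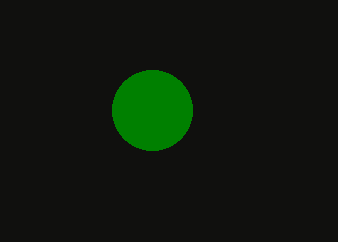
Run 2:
center_x = 152, center_y = 110, radius = 40, color = 'green'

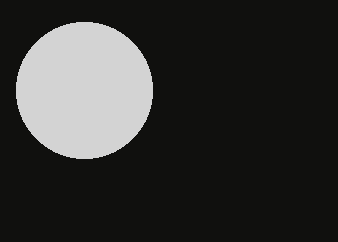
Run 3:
center_x = 84
center_y = 90
radius = 68
color = 'lightgray'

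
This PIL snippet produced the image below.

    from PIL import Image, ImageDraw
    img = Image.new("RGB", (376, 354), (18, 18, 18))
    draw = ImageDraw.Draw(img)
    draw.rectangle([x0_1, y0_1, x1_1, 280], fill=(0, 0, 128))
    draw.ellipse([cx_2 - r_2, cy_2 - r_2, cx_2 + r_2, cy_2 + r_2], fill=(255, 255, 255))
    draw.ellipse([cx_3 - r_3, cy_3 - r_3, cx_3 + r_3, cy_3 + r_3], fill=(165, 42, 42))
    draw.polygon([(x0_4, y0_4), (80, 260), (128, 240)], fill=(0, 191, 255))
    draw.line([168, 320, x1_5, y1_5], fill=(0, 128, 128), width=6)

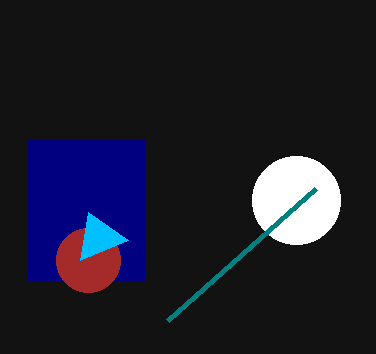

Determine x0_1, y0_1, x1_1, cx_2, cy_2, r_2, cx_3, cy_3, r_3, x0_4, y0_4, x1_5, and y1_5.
x0_1 = 28; y0_1 = 140; x1_1 = 144; cx_2 = 296; cy_2 = 200; r_2 = 44; cx_3 = 88; cy_3 = 260; r_3 = 32; x0_4 = 88; y0_4 = 212; x1_5 = 316; y1_5 = 188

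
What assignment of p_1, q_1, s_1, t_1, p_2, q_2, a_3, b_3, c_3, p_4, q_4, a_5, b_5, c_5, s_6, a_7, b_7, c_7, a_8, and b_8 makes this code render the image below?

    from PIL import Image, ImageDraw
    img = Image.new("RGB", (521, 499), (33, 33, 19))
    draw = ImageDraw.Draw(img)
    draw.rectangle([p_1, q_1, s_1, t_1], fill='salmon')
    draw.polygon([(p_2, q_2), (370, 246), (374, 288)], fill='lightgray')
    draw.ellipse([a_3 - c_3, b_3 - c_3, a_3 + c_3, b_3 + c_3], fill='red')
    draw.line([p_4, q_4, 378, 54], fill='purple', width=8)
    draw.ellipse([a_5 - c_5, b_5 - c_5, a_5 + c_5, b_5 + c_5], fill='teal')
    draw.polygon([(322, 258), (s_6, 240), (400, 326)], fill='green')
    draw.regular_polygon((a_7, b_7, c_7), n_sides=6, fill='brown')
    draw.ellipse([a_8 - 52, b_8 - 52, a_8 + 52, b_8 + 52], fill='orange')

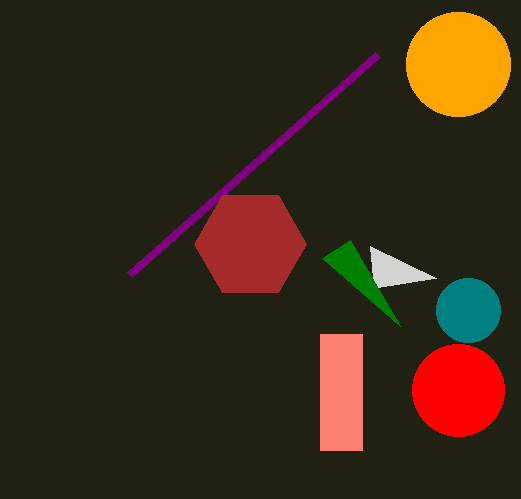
p_1 = 320; q_1 = 334; s_1 = 362; t_1 = 450; p_2 = 436; q_2 = 278; a_3 = 458; b_3 = 390; c_3 = 46; p_4 = 130; q_4 = 274; a_5 = 468; b_5 = 310; c_5 = 32; s_6 = 350; a_7 = 250; b_7 = 244; c_7 = 56; a_8 = 458; b_8 = 64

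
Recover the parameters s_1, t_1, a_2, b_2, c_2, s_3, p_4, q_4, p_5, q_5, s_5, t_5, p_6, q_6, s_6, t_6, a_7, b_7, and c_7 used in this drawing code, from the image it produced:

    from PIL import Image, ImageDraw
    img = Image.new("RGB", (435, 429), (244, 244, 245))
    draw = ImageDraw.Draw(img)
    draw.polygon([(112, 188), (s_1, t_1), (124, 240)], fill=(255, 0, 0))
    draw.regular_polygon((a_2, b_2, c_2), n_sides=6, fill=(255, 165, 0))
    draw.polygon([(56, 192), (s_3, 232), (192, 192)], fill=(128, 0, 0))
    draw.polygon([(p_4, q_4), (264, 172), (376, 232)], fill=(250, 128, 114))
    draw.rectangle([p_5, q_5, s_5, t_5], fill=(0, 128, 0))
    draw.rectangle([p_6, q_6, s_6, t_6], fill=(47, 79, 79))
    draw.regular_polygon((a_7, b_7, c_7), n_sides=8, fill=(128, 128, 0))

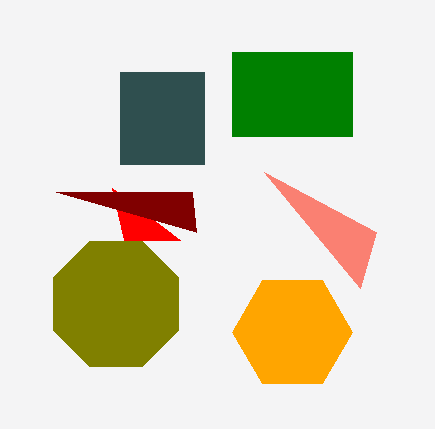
s_1 = 180
t_1 = 240
a_2 = 292
b_2 = 332
c_2 = 60
s_3 = 196
p_4 = 360
q_4 = 288
p_5 = 232
q_5 = 52
s_5 = 352
t_5 = 136
p_6 = 120
q_6 = 72
s_6 = 204
t_6 = 164
a_7 = 116
b_7 = 304
c_7 = 68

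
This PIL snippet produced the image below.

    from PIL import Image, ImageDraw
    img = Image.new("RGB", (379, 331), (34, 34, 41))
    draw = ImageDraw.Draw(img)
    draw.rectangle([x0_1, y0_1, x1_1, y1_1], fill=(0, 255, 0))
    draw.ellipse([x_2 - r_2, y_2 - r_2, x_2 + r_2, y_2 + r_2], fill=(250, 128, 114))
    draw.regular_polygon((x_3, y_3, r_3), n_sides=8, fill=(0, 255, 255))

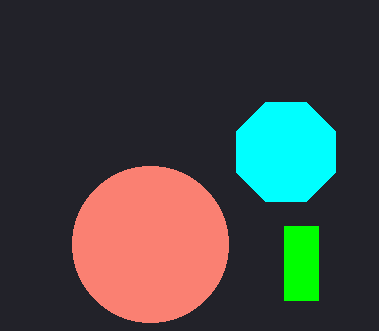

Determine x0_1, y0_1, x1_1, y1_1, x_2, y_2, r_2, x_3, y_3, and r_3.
x0_1 = 284; y0_1 = 226; x1_1 = 318; y1_1 = 300; x_2 = 150; y_2 = 244; r_2 = 78; x_3 = 286; y_3 = 152; r_3 = 54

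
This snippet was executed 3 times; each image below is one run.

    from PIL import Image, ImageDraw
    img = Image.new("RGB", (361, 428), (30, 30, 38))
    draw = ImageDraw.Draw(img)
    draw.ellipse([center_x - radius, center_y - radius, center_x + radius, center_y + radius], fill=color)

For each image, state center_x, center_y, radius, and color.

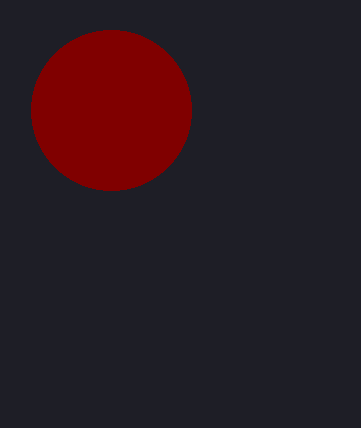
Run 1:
center_x = 111; center_y = 110; radius = 80; color = 'maroon'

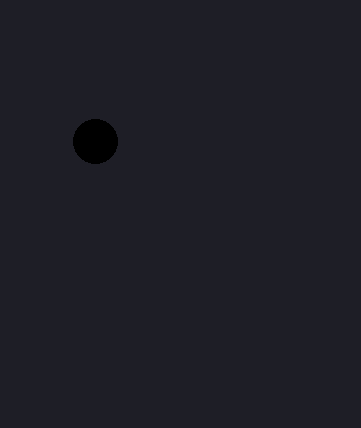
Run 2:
center_x = 95
center_y = 141
radius = 22
color = 'black'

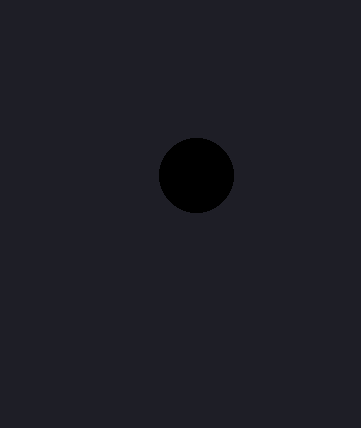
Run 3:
center_x = 196; center_y = 175; radius = 37; color = 'black'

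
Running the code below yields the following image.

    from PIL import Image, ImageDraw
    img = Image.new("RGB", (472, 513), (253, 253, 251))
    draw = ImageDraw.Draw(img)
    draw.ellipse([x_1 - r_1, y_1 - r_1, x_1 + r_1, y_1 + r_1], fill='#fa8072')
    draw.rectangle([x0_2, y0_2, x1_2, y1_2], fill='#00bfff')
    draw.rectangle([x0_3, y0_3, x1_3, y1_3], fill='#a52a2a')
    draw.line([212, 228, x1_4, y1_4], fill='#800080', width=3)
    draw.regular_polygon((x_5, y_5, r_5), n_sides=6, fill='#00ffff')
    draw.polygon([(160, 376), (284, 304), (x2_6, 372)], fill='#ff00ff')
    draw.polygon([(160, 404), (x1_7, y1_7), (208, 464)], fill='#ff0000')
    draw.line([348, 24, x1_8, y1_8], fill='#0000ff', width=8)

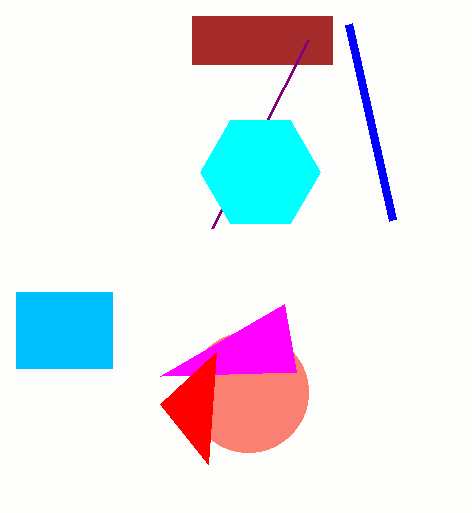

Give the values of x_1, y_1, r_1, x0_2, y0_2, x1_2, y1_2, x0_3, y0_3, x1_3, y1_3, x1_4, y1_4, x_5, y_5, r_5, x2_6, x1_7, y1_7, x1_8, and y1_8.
x_1 = 248
y_1 = 392
r_1 = 60
x0_2 = 16
y0_2 = 292
x1_2 = 112
y1_2 = 368
x0_3 = 192
y0_3 = 16
x1_3 = 332
y1_3 = 64
x1_4 = 308
y1_4 = 40
x_5 = 260
y_5 = 172
r_5 = 60
x2_6 = 296
x1_7 = 216
y1_7 = 352
x1_8 = 392
y1_8 = 220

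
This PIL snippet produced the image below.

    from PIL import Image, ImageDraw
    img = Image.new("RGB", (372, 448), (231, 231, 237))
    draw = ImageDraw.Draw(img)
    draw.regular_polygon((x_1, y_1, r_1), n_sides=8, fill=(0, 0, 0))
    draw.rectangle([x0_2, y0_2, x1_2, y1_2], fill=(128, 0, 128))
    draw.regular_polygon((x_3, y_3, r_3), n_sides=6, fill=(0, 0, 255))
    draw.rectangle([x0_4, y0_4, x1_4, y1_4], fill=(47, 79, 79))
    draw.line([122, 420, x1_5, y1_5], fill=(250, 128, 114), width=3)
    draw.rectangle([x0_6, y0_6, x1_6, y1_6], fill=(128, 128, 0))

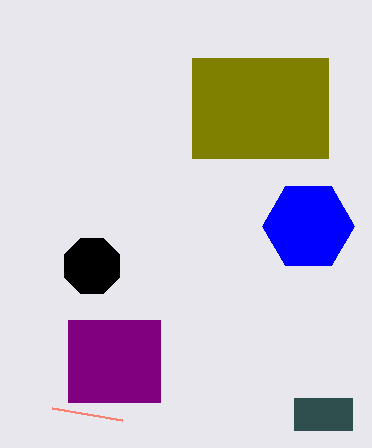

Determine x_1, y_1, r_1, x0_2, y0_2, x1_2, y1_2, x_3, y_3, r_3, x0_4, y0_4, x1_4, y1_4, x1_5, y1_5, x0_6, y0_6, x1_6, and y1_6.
x_1 = 92, y_1 = 266, r_1 = 30, x0_2 = 68, y0_2 = 320, x1_2 = 160, y1_2 = 402, x_3 = 308, y_3 = 226, r_3 = 46, x0_4 = 294, y0_4 = 398, x1_4 = 352, y1_4 = 430, x1_5 = 52, y1_5 = 408, x0_6 = 192, y0_6 = 58, x1_6 = 328, y1_6 = 158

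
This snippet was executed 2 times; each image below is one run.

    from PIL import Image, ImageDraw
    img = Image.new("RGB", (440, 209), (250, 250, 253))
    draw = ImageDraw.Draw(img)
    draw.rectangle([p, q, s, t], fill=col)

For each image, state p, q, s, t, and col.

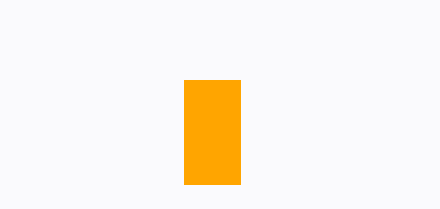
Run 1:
p = 184
q = 80
s = 240
t = 184
col = 'orange'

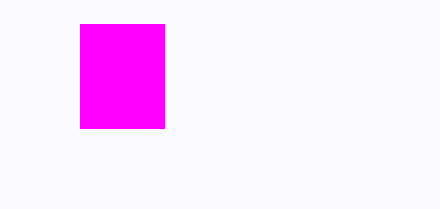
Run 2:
p = 80, q = 24, s = 164, t = 128, col = 'magenta'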